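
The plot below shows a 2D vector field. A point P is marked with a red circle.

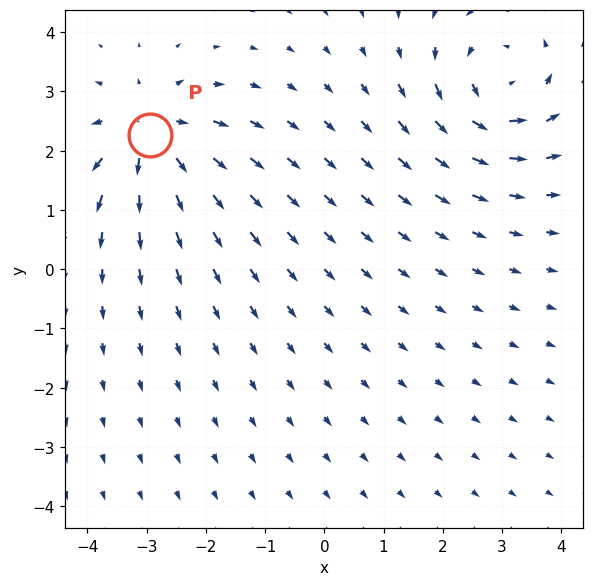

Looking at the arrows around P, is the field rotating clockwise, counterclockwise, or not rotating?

Near P at (-2.9, 2.3) the arrows show no circulation. The curl there is ≈0.

not rotating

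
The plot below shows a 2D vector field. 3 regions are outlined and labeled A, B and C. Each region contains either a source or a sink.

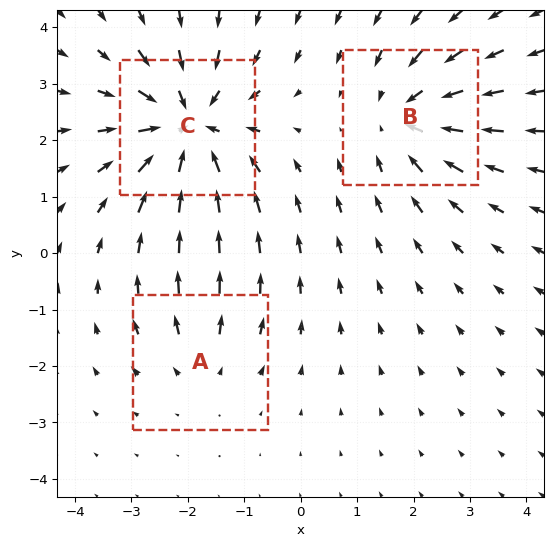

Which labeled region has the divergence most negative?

Divergence at each region's feature centre — A: about +2, B: about -3, C: about -5. Region C is most negative.

C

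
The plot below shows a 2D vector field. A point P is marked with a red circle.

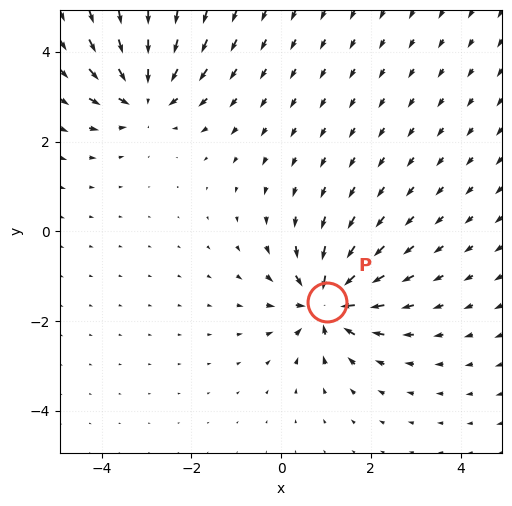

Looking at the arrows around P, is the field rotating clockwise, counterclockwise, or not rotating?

not rotating

Near P at (1.0, -1.6) the arrows show no circulation. The curl there is ≈0.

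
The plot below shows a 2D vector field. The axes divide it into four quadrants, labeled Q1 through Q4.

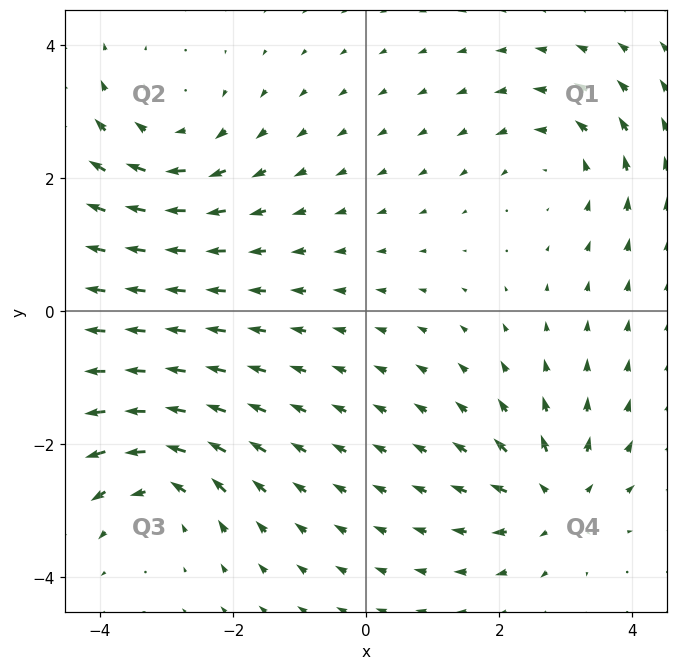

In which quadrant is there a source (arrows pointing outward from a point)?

Q4

The source sits at approximately (2.8, -2.8), which lies in quadrant Q4. The divergence there is about +5, positive as expected for a source.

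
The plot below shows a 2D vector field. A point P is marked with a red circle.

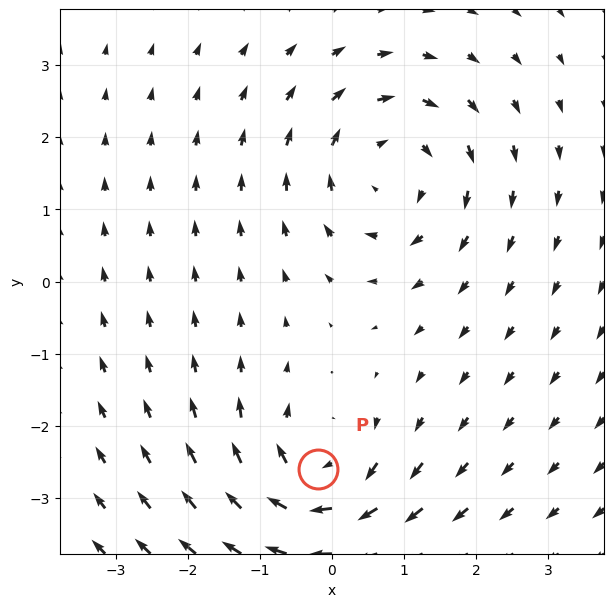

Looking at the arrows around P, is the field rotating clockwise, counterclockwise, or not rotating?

Near P at (-0.2, -2.6) the arrows circulate clockwise. The curl (z-component) there is about -4; negative curl means clockwise rotation.

clockwise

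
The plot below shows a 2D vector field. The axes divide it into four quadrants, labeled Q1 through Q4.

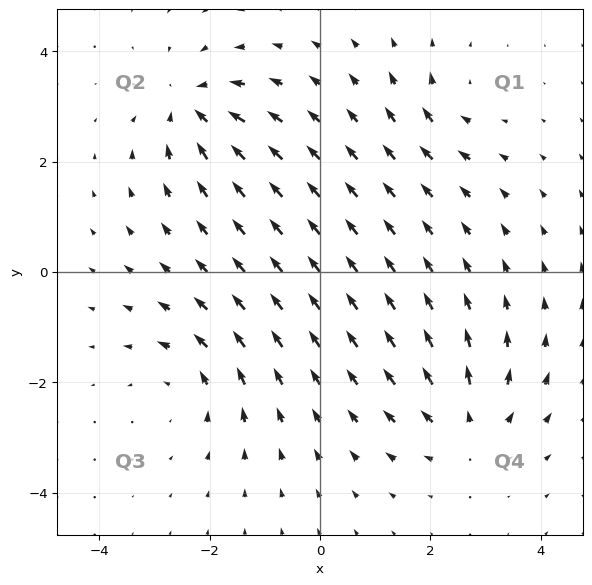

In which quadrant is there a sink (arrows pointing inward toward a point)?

The sink sits at approximately (-2.3, 3.0), which lies in quadrant Q2. The divergence there is about -6, negative as expected for a sink.

Q2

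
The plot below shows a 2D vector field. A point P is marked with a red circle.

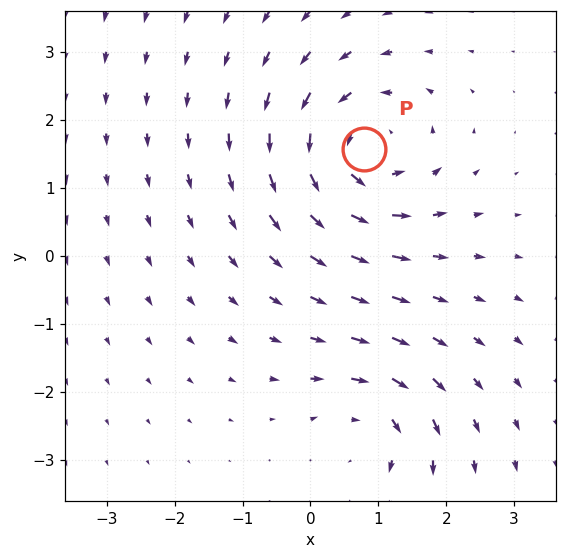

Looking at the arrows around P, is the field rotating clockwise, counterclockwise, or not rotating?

Near P at (0.8, 1.6) the arrows circulate counterclockwise. The curl (z-component) there is about +5; positive curl means counterclockwise rotation.

counterclockwise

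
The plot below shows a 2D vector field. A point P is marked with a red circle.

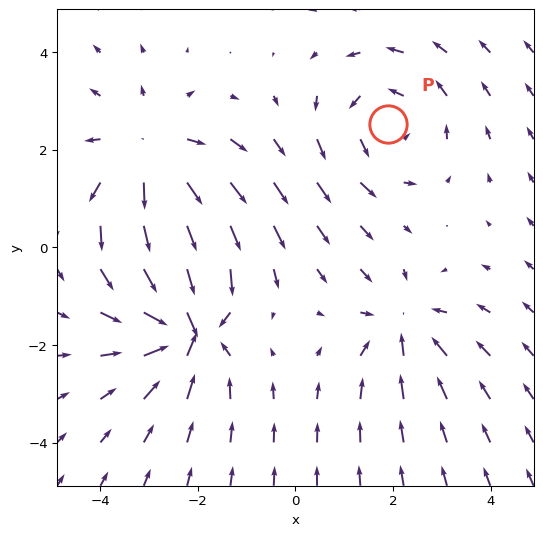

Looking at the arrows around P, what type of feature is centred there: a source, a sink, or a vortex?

At P (1.9, 2.5) the arrows circulate counterclockwise. Divergence ≈0, curl about +3 — near-zero divergence with nonzero curl is a vortex.

vortex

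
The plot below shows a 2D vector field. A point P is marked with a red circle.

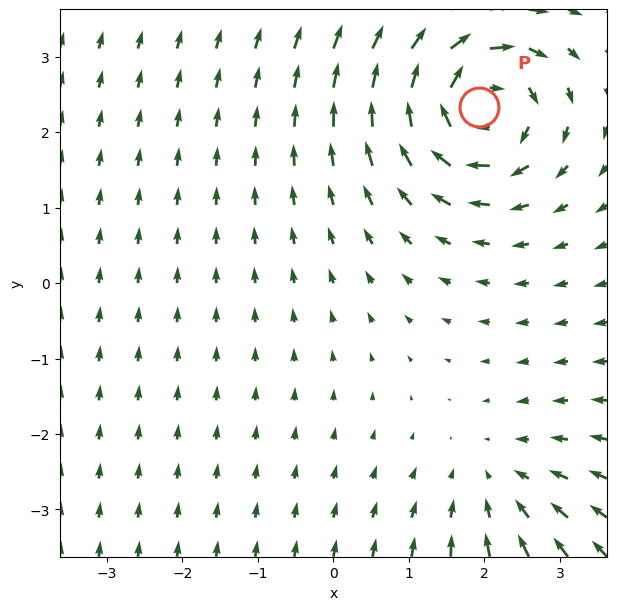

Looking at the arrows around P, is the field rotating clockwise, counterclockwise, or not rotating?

Near P at (1.9, 2.3) the arrows circulate clockwise. The curl (z-component) there is about -6; negative curl means clockwise rotation.

clockwise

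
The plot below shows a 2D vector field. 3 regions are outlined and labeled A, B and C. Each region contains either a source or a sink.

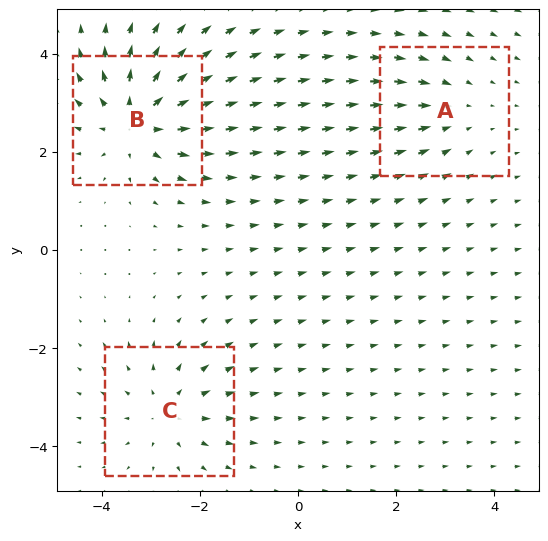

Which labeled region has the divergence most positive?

Divergence at each region's feature centre — A: about -2, B: about +5, C: about +3. Region B is most positive.

B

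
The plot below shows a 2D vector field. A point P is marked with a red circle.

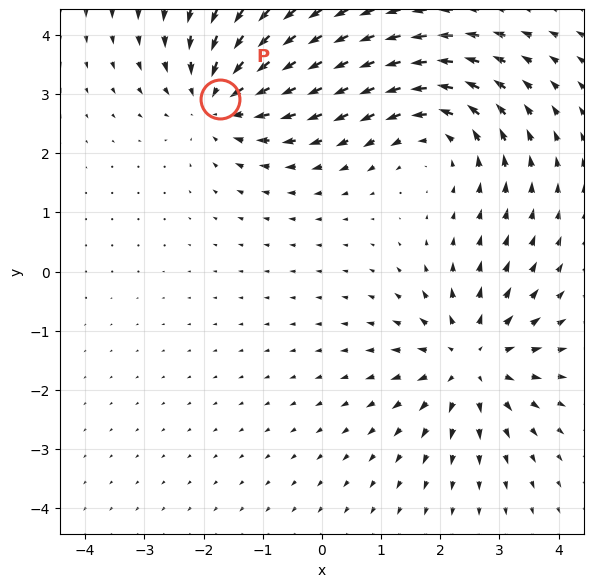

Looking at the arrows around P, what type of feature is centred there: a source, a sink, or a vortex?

sink

At P (-1.7, 2.9) the arrows converge inward. Divergence about -5, curl ≈0 — negative divergence with near-zero curl is a sink.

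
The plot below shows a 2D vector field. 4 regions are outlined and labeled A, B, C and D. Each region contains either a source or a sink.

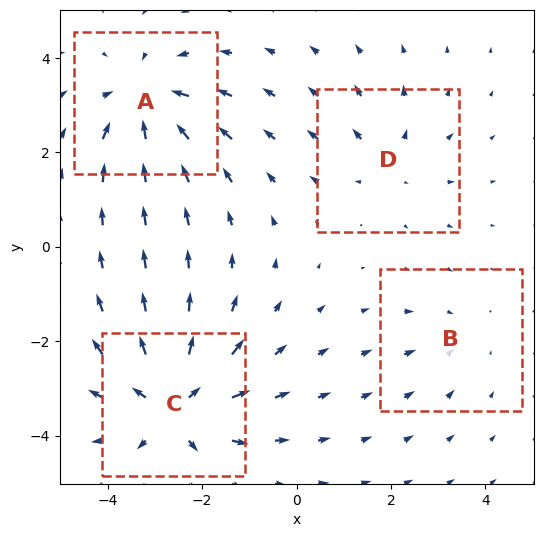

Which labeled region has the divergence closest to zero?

Divergence at each region's feature centre — A: about -5, B: about -2, C: about +6, D: about +3. Region B is closest to zero.

B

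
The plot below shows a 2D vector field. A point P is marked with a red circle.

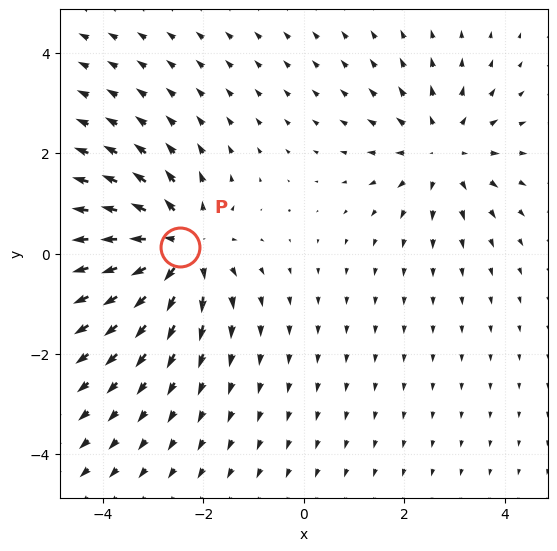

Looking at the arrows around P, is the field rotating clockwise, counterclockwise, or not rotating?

Near P at (-2.5, 0.1) the arrows show no circulation. The curl there is ≈0.

not rotating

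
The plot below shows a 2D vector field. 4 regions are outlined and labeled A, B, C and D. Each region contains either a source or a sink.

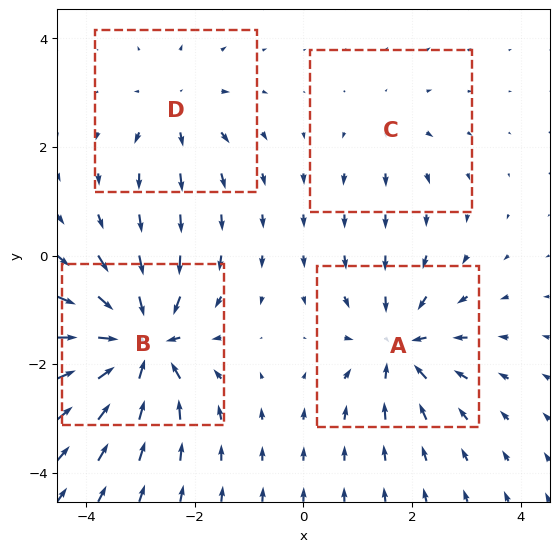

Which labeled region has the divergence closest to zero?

C

Divergence at each region's feature centre — A: about -6, B: about -9, C: about +3, D: about +4. Region C is closest to zero.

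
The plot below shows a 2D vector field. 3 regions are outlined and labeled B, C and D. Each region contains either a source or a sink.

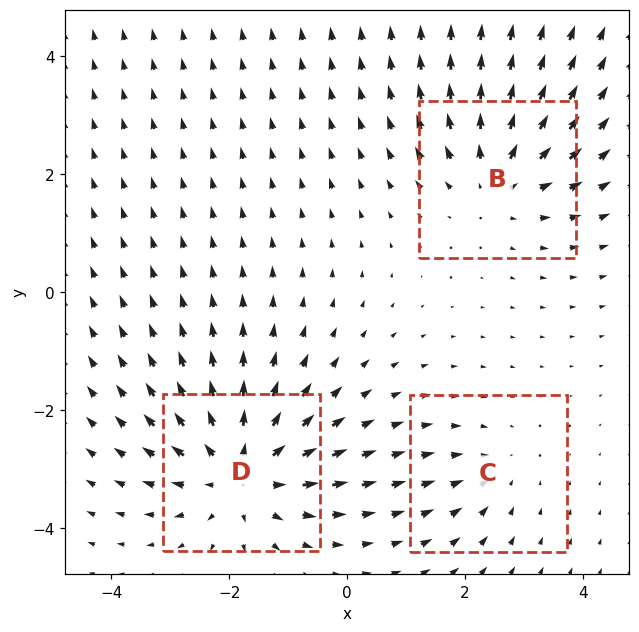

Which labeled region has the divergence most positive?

D

Divergence at each region's feature centre — B: about +3, C: about -2, D: about +4. Region D is most positive.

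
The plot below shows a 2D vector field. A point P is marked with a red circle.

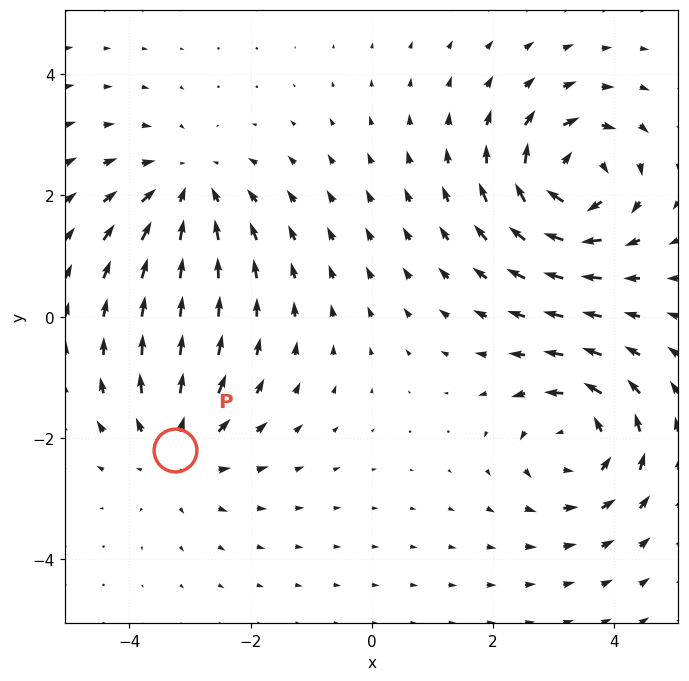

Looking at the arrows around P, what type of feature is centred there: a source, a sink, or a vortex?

At P (-3.3, -2.2) the arrows spread outward. Divergence about +3, curl ≈0 — positive divergence with near-zero curl is a source.

source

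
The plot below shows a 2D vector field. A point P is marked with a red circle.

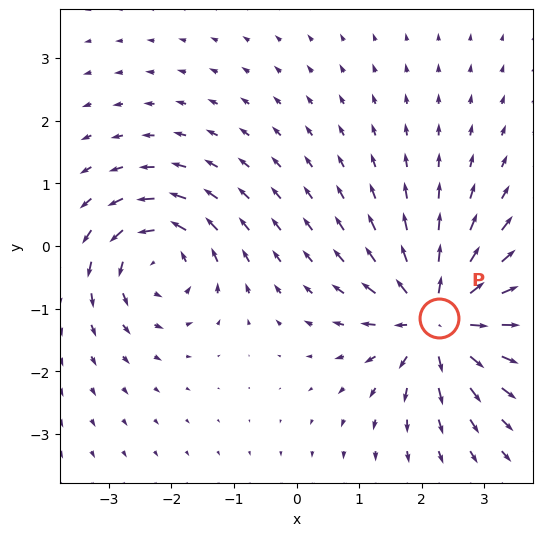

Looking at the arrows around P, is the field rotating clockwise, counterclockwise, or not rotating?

Near P at (2.3, -1.2) the arrows show no circulation. The curl there is ≈0.

not rotating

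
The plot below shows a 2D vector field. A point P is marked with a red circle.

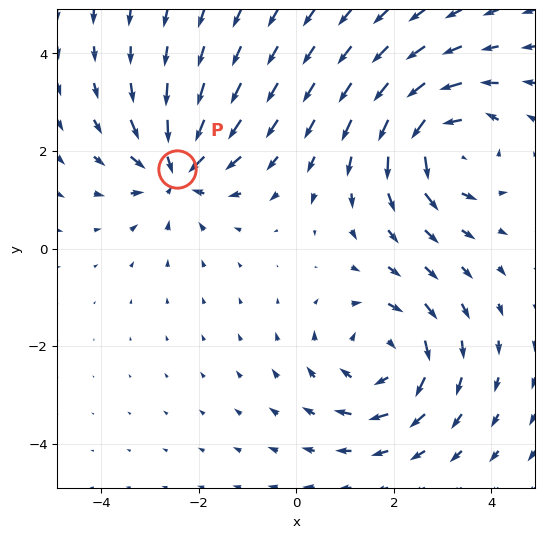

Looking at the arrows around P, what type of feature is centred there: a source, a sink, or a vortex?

sink

At P (-2.4, 1.6) the arrows converge inward. Divergence about -5, curl ≈0 — negative divergence with near-zero curl is a sink.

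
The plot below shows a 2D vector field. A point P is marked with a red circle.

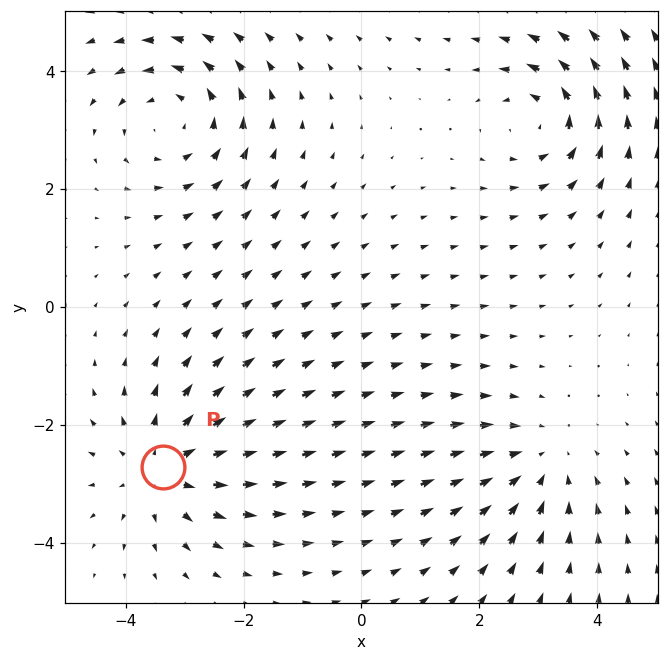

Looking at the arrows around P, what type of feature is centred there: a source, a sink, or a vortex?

source

At P (-3.4, -2.7) the arrows spread outward. Divergence about +4, curl ≈0 — positive divergence with near-zero curl is a source.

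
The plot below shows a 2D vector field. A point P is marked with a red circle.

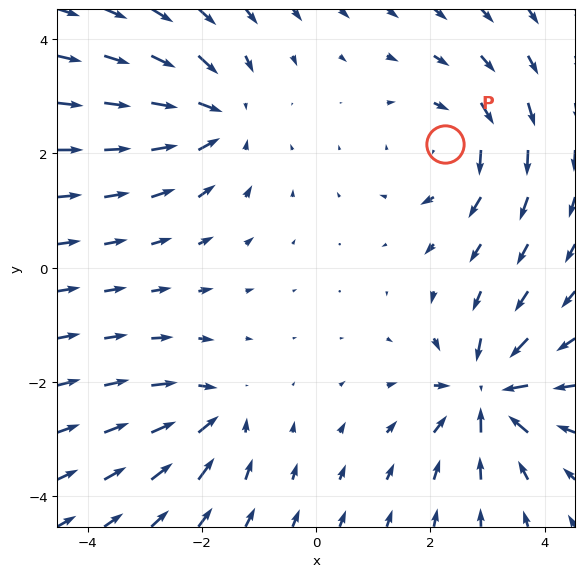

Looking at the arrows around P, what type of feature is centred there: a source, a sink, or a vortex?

vortex

At P (2.3, 2.2) the arrows circulate clockwise. Divergence ≈0, curl about -4 — near-zero divergence with nonzero curl is a vortex.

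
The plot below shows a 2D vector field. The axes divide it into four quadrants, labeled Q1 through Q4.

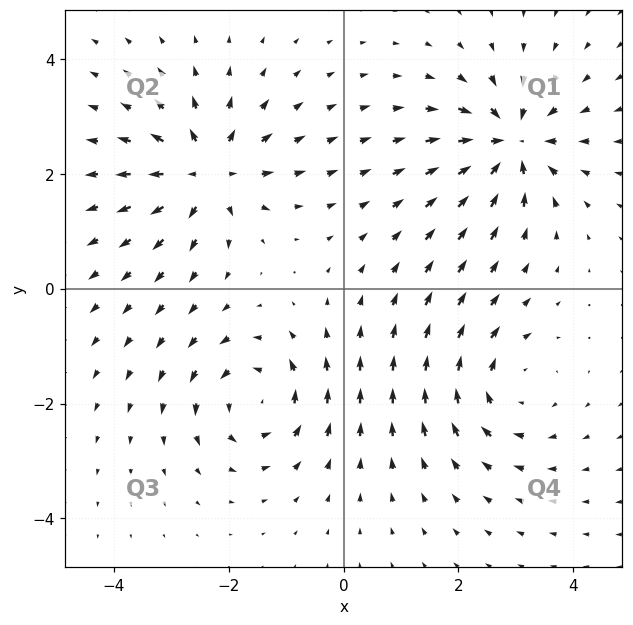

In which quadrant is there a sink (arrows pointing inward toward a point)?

The sink sits at approximately (2.9, 2.5), which lies in quadrant Q1. The divergence there is about -7, negative as expected for a sink.

Q1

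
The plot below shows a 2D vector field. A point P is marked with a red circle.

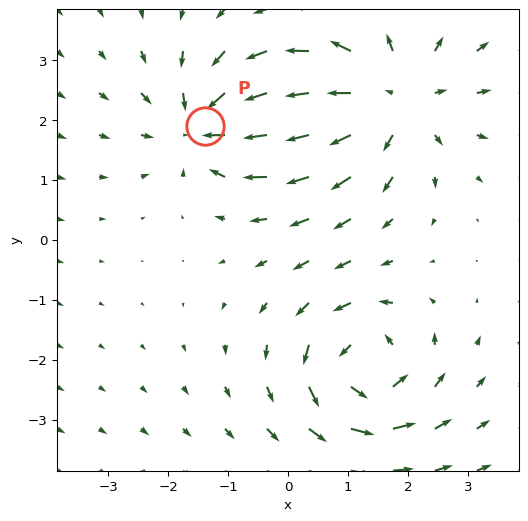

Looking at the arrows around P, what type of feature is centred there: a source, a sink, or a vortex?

sink

At P (-1.4, 1.9) the arrows converge inward. Divergence about -5, curl ≈0 — negative divergence with near-zero curl is a sink.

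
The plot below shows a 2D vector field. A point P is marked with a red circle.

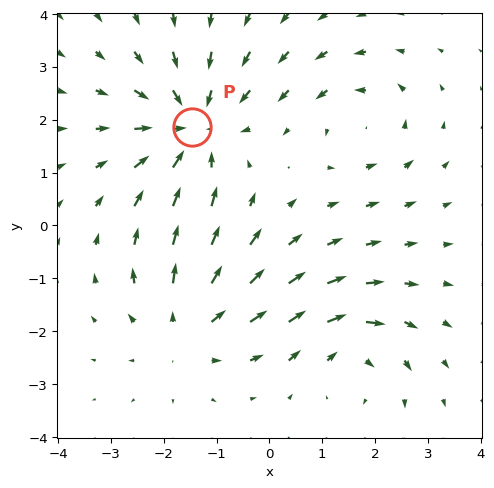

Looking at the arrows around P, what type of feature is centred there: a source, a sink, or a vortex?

At P (-1.5, 1.9) the arrows converge inward. Divergence about -4, curl ≈0 — negative divergence with near-zero curl is a sink.

sink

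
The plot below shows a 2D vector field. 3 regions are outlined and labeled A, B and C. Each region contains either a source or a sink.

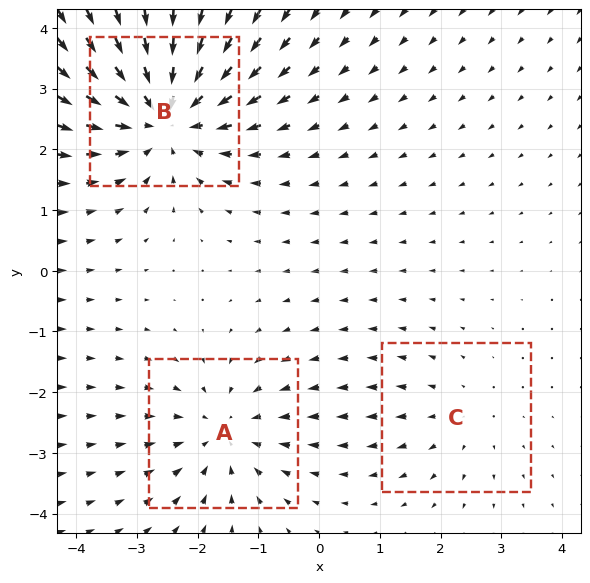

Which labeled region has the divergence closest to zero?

C

Divergence at each region's feature centre — A: about -3, B: about -5, C: about +2. Region C is closest to zero.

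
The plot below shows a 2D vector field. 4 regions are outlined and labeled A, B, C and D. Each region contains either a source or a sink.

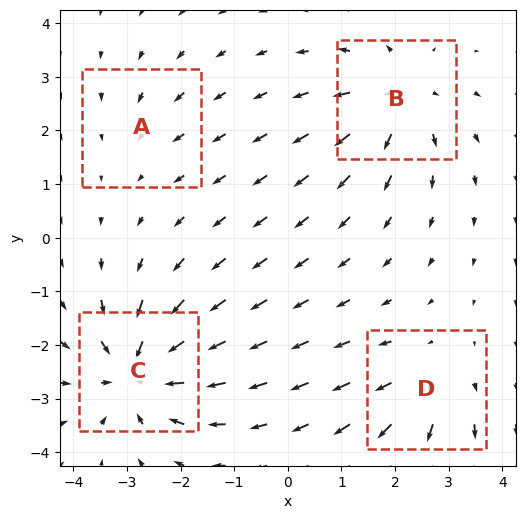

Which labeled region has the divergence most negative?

Divergence at each region's feature centre — A: about -2, B: about +5, C: about -6, D: about +3. Region C is most negative.

C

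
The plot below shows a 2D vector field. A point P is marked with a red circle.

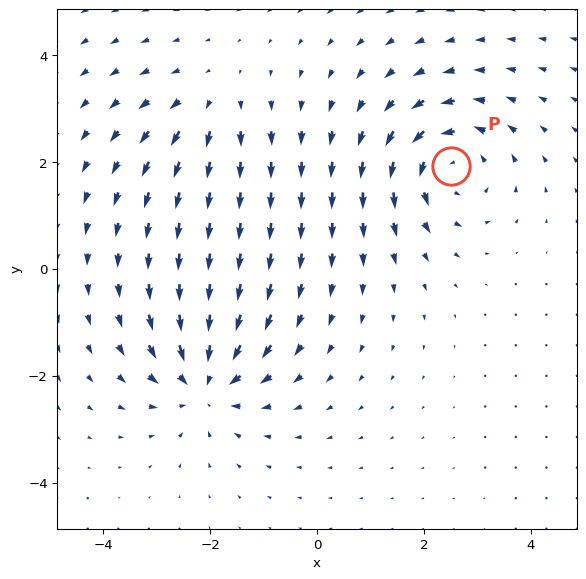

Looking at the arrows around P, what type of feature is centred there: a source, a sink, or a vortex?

vortex

At P (2.5, 1.9) the arrows circulate counterclockwise. Divergence ≈0, curl about +4 — near-zero divergence with nonzero curl is a vortex.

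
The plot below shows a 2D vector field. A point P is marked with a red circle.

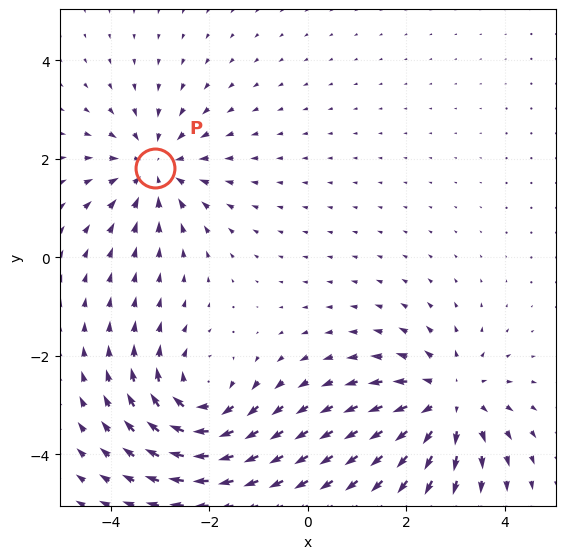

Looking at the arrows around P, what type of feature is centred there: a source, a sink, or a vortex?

At P (-3.1, 1.8) the arrows converge inward. Divergence about -4, curl ≈0 — negative divergence with near-zero curl is a sink.

sink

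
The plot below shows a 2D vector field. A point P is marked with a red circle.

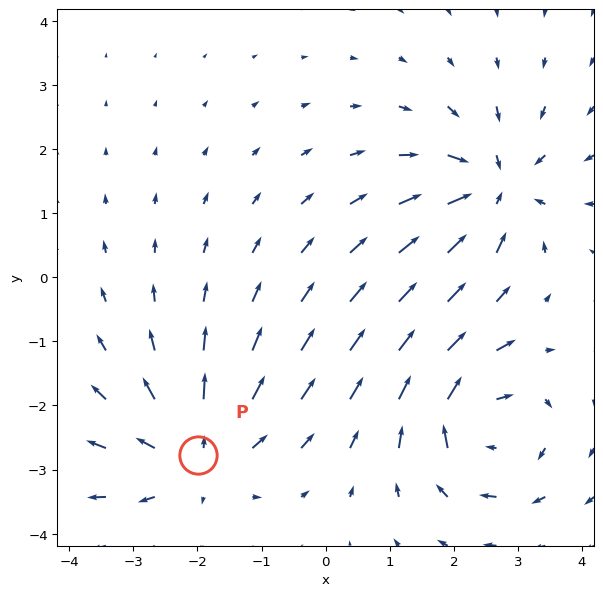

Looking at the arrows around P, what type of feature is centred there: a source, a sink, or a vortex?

source

At P (-2.0, -2.8) the arrows spread outward. Divergence about +5, curl ≈0 — positive divergence with near-zero curl is a source.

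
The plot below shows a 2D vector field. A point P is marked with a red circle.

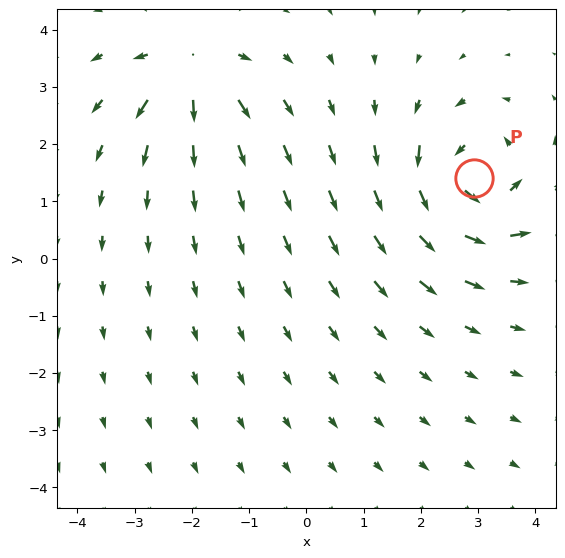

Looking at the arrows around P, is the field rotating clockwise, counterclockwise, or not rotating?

counterclockwise

Near P at (2.9, 1.4) the arrows circulate counterclockwise. The curl (z-component) there is about +6; positive curl means counterclockwise rotation.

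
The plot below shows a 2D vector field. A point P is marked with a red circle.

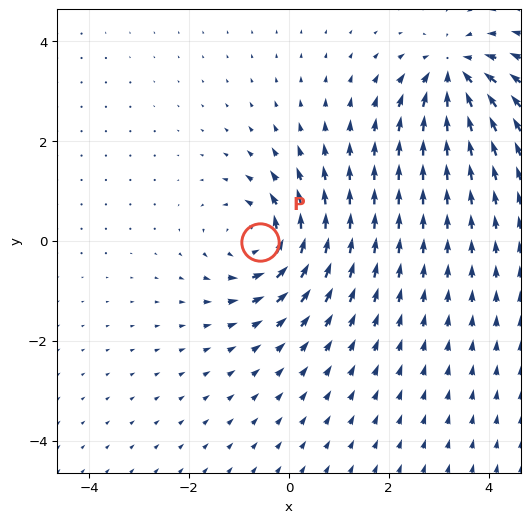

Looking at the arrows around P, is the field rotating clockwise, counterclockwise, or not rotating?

counterclockwise

Near P at (-0.6, -0.0) the arrows circulate counterclockwise. The curl (z-component) there is about +5; positive curl means counterclockwise rotation.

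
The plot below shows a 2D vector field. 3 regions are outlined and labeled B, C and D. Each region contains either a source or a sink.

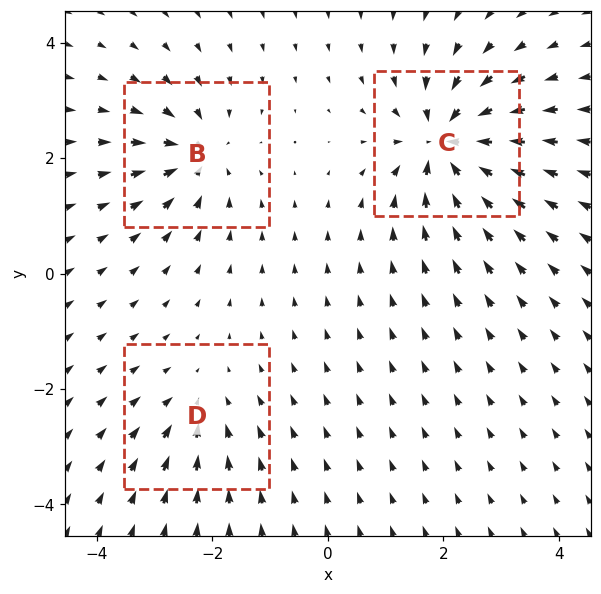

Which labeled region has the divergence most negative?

C

Divergence at each region's feature centre — B: about -4, C: about -6, D: about -3. Region C is most negative.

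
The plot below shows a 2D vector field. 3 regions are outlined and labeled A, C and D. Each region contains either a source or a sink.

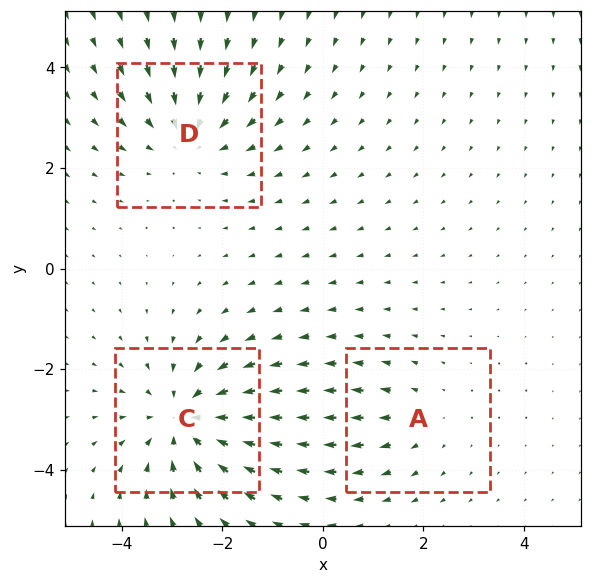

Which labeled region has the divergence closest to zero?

Divergence at each region's feature centre — A: about +2, C: about -4, D: about -3. Region A is closest to zero.

A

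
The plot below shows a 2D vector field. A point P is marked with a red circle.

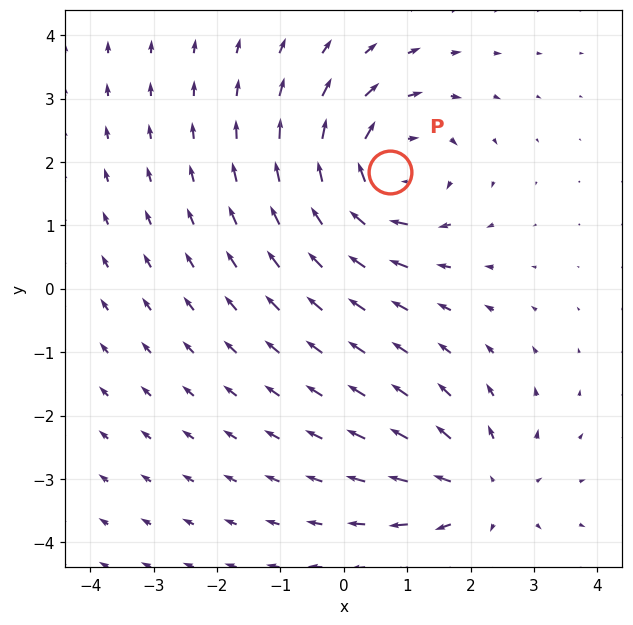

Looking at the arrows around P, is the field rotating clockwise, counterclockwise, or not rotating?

Near P at (0.7, 1.8) the arrows circulate clockwise. The curl (z-component) there is about -5; negative curl means clockwise rotation.

clockwise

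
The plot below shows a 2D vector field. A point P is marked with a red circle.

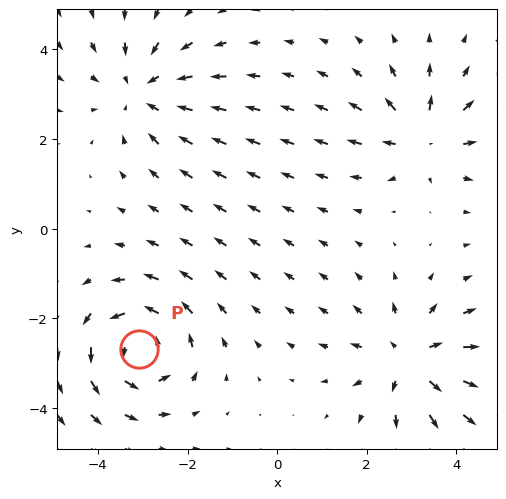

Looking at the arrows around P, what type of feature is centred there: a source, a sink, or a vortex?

vortex

At P (-3.1, -2.7) the arrows circulate counterclockwise. Divergence ≈0, curl about +6 — near-zero divergence with nonzero curl is a vortex.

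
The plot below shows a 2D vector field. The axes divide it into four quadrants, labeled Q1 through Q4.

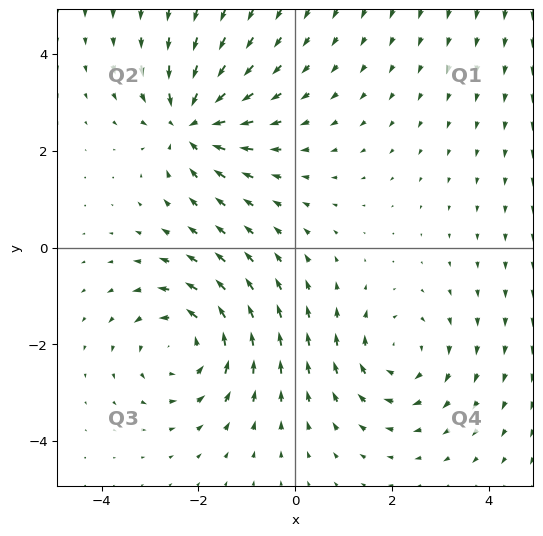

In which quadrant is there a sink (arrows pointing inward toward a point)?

Q2

The sink sits at approximately (-2.2, 2.6), which lies in quadrant Q2. The divergence there is about -4, negative as expected for a sink.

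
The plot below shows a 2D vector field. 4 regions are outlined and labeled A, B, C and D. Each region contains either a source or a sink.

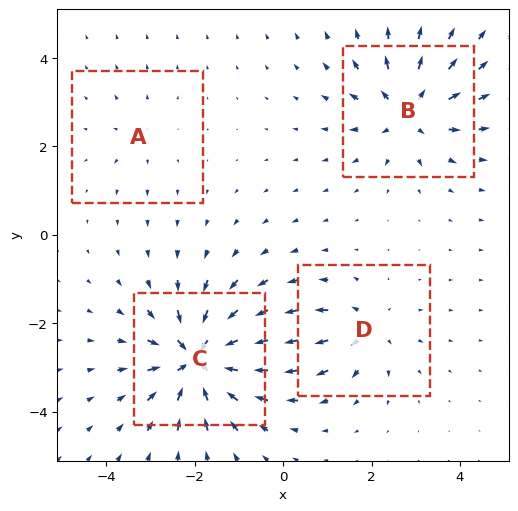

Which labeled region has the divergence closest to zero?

Divergence at each region's feature centre — A: about +2, B: about +6, C: about -8, D: about +4. Region A is closest to zero.

A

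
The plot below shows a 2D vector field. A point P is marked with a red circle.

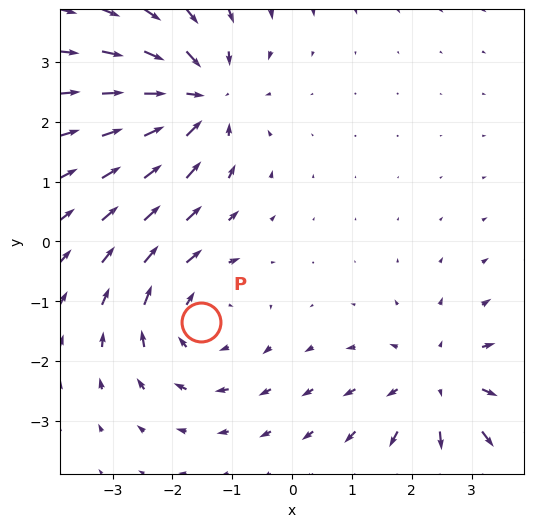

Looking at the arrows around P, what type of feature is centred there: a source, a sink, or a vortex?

vortex

At P (-1.5, -1.3) the arrows circulate clockwise. Divergence ≈0, curl about -4 — near-zero divergence with nonzero curl is a vortex.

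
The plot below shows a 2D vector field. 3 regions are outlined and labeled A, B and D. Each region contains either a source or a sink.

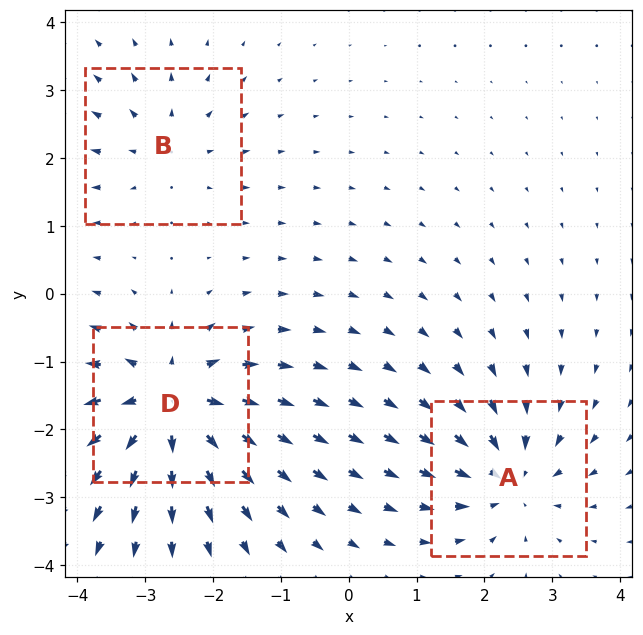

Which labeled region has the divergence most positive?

D

Divergence at each region's feature centre — A: about -4, B: about +3, D: about +6. Region D is most positive.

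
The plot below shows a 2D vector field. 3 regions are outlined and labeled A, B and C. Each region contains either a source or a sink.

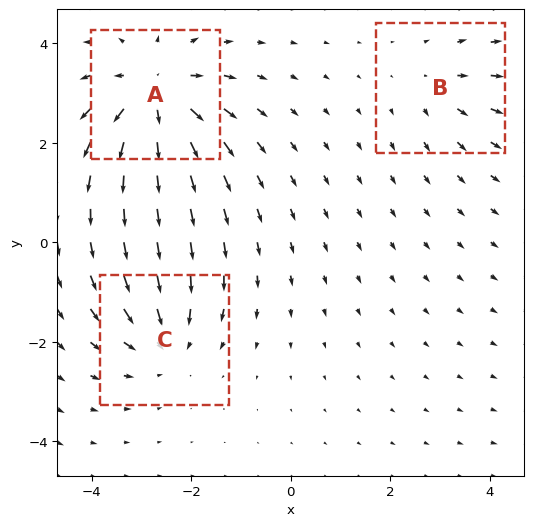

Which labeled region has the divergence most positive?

Divergence at each region's feature centre — A: about +5, B: about +2, C: about -4. Region A is most positive.

A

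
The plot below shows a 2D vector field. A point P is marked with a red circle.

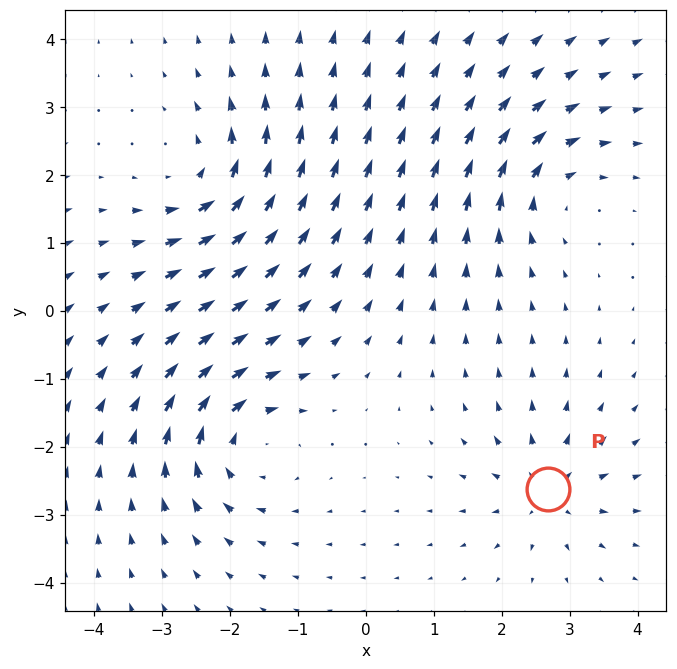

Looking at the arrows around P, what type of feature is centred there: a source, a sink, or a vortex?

At P (2.7, -2.6) the arrows spread outward. Divergence about +4, curl ≈0 — positive divergence with near-zero curl is a source.

source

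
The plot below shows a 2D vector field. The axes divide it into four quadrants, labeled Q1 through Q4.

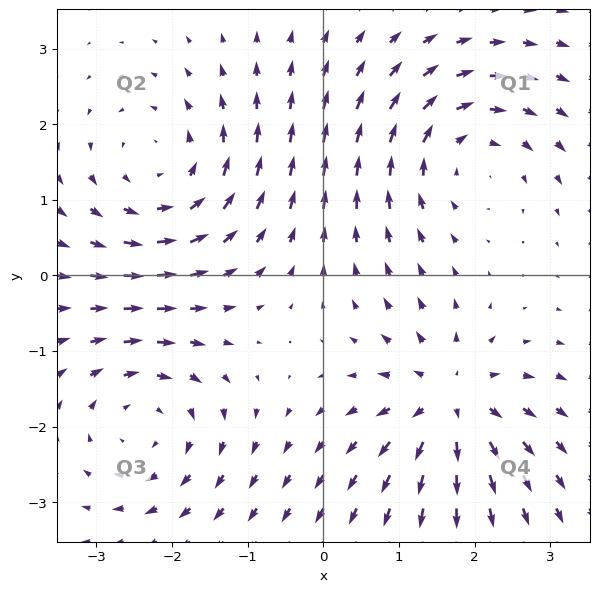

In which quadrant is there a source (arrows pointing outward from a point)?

Q4

The source sits at approximately (1.7, -1.6), which lies in quadrant Q4. The divergence there is about +5, positive as expected for a source.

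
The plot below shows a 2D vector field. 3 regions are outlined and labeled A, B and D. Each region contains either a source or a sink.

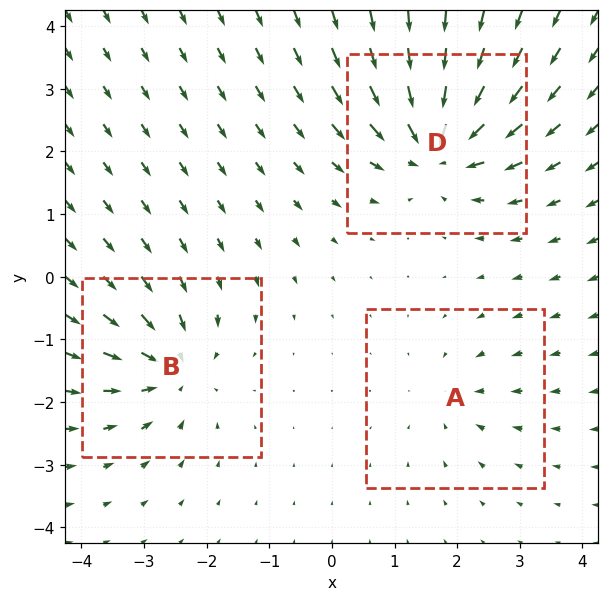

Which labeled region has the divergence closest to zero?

Divergence at each region's feature centre — A: about -2, B: about -4, D: about -6. Region A is closest to zero.

A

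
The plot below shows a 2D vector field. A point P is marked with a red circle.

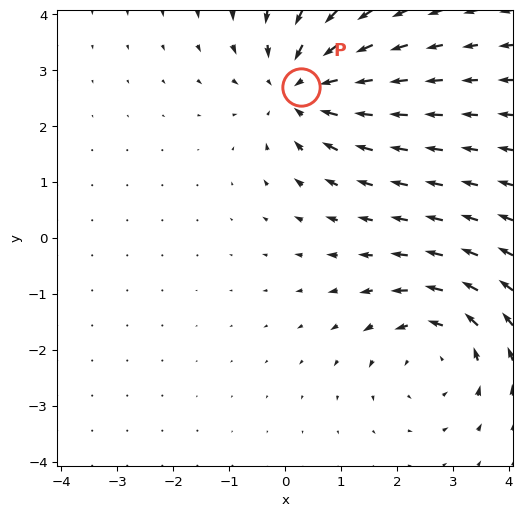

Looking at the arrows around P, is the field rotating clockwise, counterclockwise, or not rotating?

not rotating

Near P at (0.3, 2.7) the arrows show no circulation. The curl there is ≈0.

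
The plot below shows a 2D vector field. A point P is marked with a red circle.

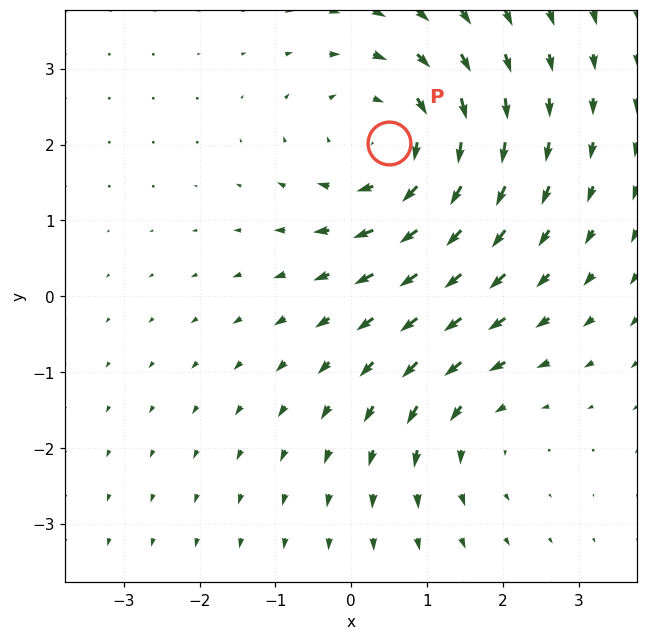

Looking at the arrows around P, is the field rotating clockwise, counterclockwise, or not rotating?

clockwise

Near P at (0.5, 2.0) the arrows circulate clockwise. The curl (z-component) there is about -4; negative curl means clockwise rotation.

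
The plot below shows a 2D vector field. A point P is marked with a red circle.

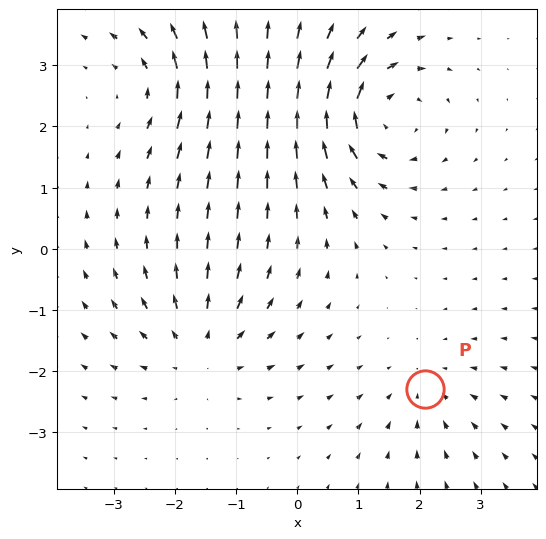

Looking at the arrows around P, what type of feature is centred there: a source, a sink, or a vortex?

sink

At P (2.1, -2.3) the arrows converge inward. Divergence about -3, curl ≈0 — negative divergence with near-zero curl is a sink.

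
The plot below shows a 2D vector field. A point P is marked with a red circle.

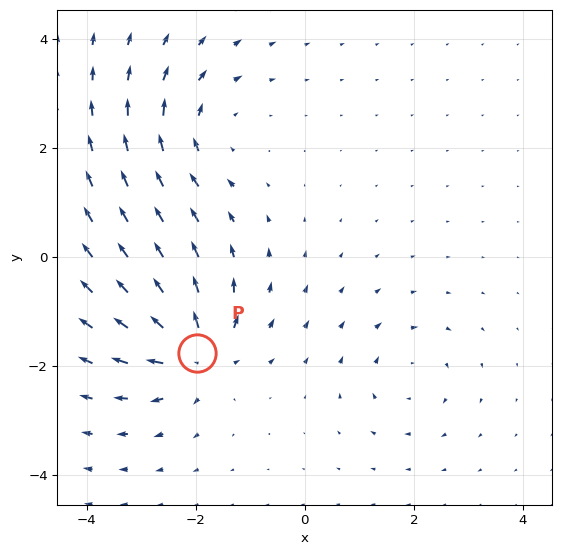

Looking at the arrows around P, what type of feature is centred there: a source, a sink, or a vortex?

source

At P (-2.0, -1.8) the arrows spread outward. Divergence about +7, curl ≈0 — positive divergence with near-zero curl is a source.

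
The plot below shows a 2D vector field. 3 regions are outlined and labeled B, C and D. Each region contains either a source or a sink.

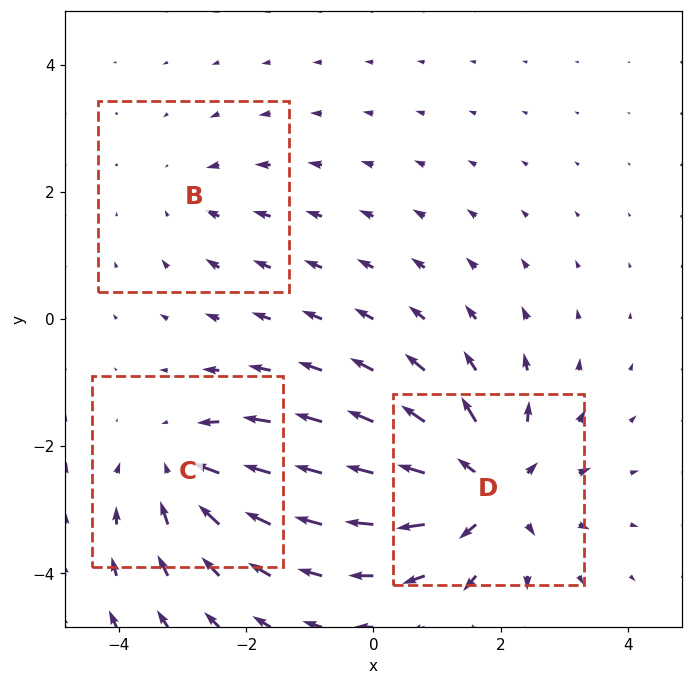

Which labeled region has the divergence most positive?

D

Divergence at each region's feature centre — B: about -2, C: about -4, D: about +5. Region D is most positive.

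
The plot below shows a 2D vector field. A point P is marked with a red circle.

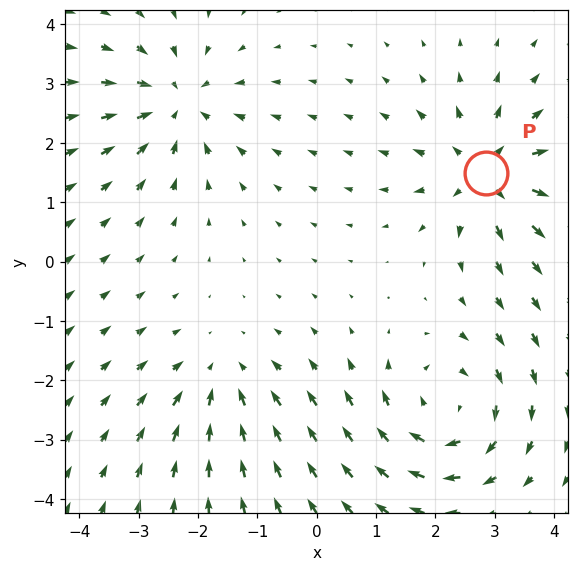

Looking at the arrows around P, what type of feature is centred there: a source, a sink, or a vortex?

source

At P (2.9, 1.5) the arrows spread outward. Divergence about +5, curl ≈0 — positive divergence with near-zero curl is a source.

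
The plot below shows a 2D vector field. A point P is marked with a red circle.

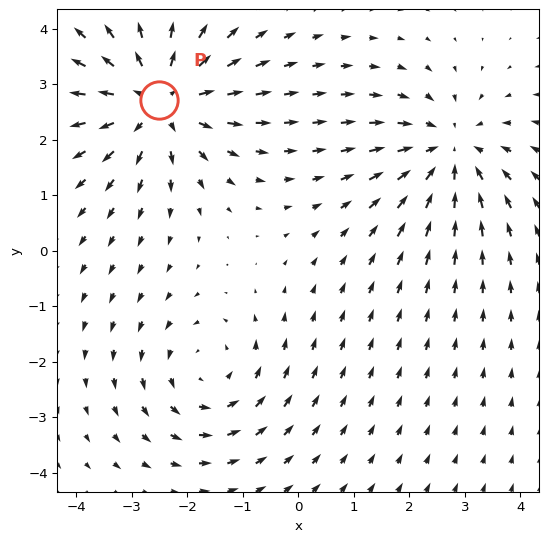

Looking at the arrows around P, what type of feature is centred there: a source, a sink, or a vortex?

At P (-2.5, 2.7) the arrows spread outward. Divergence about +4, curl ≈0 — positive divergence with near-zero curl is a source.

source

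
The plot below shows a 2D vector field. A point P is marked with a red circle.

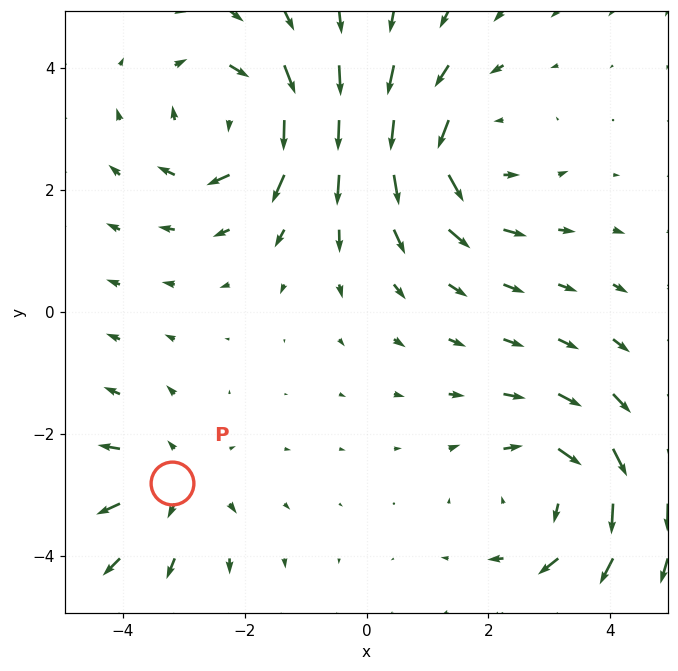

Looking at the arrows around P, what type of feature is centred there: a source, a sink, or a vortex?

At P (-3.2, -2.8) the arrows spread outward. Divergence about +3, curl ≈0 — positive divergence with near-zero curl is a source.

source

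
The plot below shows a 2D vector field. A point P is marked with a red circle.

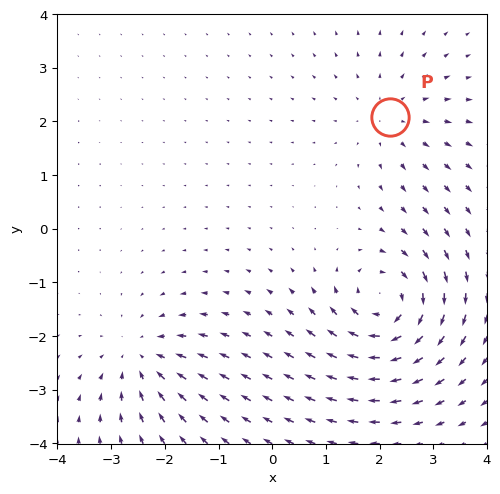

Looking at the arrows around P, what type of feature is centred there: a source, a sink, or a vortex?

At P (2.2, 2.1) the arrows spread outward. Divergence about +3, curl ≈0 — positive divergence with near-zero curl is a source.

source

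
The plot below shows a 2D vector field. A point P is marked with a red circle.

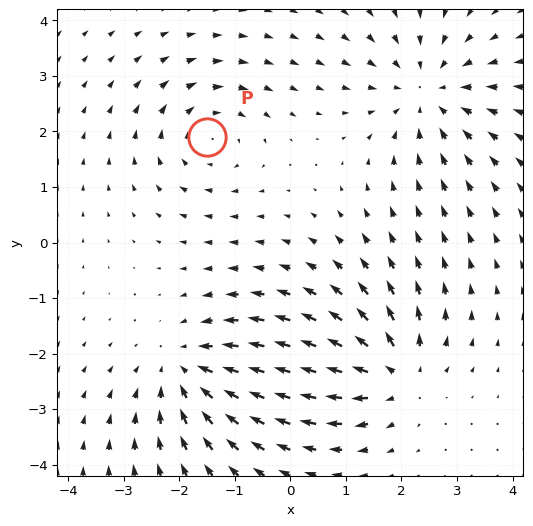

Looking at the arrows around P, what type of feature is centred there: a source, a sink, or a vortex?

At P (-1.5, 1.9) the arrows circulate clockwise. Divergence ≈0, curl about -3 — near-zero divergence with nonzero curl is a vortex.

vortex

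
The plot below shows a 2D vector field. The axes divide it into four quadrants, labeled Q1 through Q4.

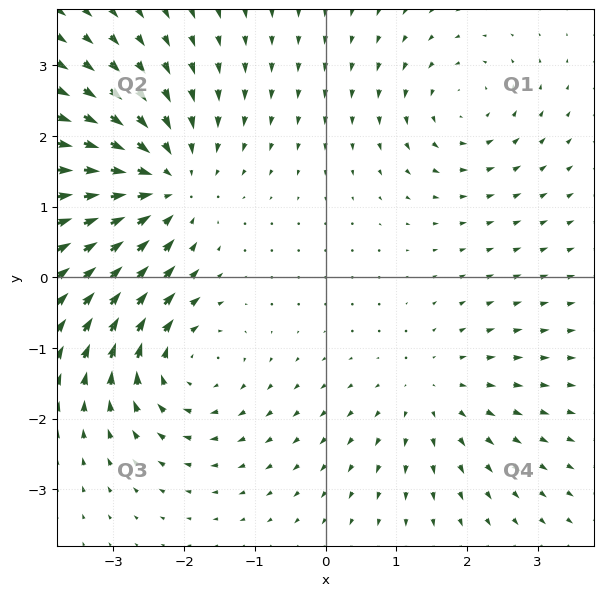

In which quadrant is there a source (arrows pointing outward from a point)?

Q4

The source sits at approximately (1.5, -1.6), which lies in quadrant Q4. The divergence there is about +3, positive as expected for a source.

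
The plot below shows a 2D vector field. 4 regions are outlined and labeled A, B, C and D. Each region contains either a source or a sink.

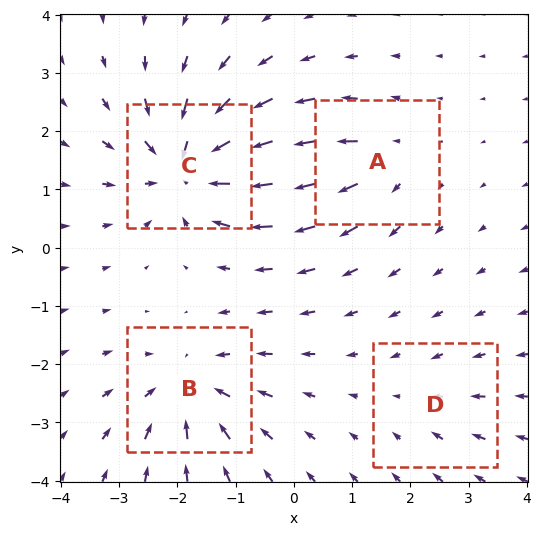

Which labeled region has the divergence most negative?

Divergence at each region's feature centre — A: about +4, B: about -5, C: about -7, D: about -2. Region C is most negative.

C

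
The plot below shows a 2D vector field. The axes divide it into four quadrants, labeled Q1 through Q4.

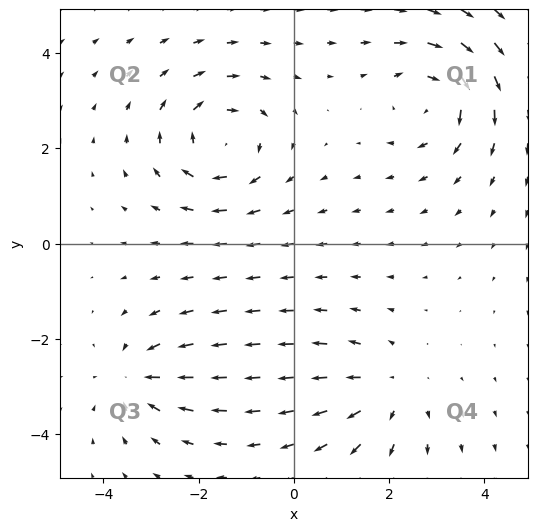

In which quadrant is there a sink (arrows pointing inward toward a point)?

The sink sits at approximately (-3.3, -2.8), which lies in quadrant Q3. The divergence there is about -4, negative as expected for a sink.

Q3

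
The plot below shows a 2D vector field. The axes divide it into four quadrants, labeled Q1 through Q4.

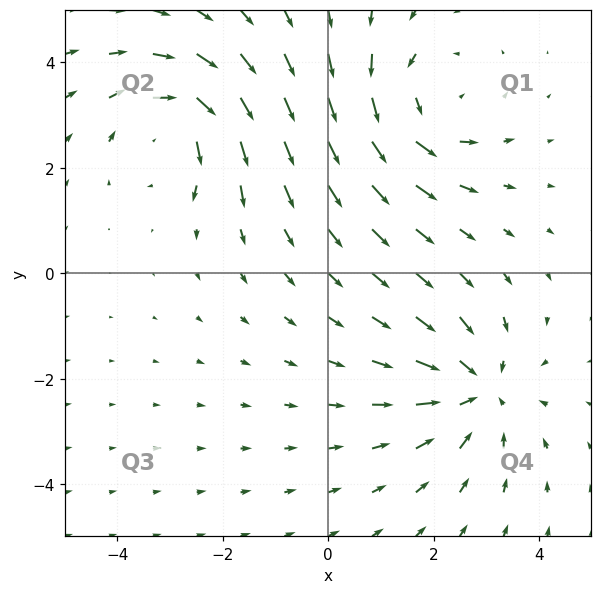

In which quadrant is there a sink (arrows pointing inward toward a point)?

Q4

The sink sits at approximately (2.8, -2.2), which lies in quadrant Q4. The divergence there is about -3, negative as expected for a sink.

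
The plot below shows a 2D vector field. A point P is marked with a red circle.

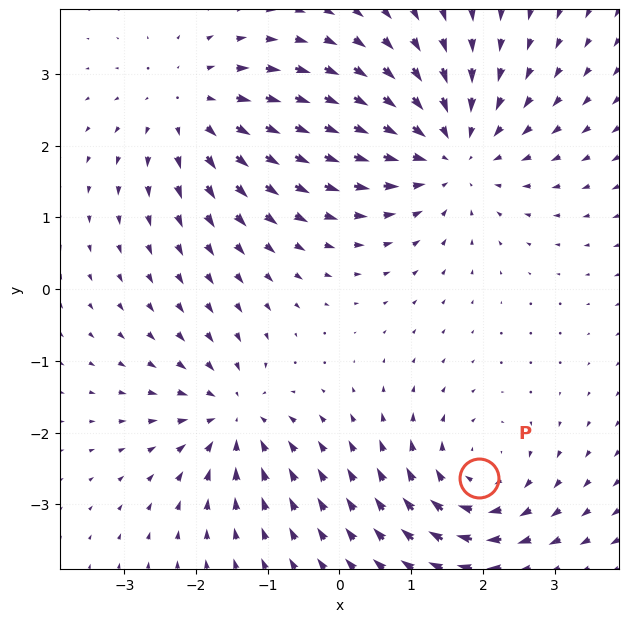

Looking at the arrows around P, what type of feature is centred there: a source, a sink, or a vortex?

vortex

At P (1.9, -2.6) the arrows circulate clockwise. Divergence ≈0, curl about -4 — near-zero divergence with nonzero curl is a vortex.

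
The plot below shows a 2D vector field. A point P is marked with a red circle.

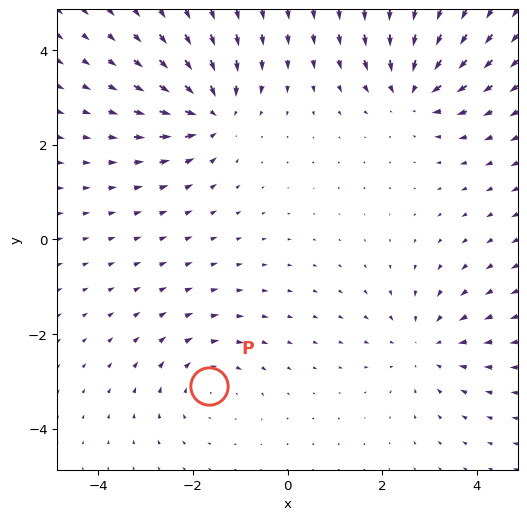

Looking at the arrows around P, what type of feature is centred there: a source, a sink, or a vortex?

At P (-1.7, -3.1) the arrows circulate clockwise. Divergence ≈0, curl about -2 — near-zero divergence with nonzero curl is a vortex.

vortex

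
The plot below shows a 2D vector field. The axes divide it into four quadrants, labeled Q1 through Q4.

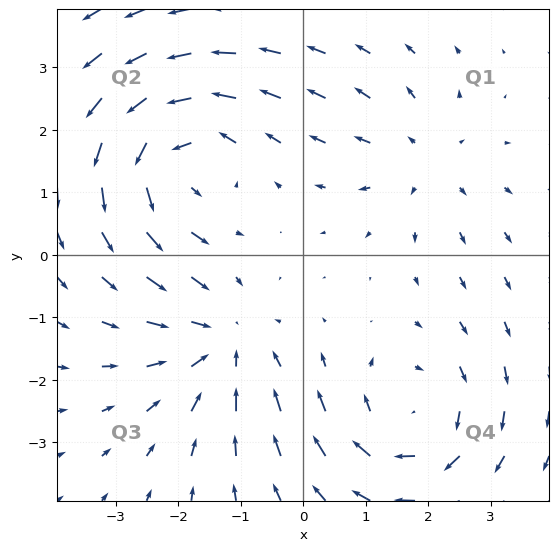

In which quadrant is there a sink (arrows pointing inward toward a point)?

Q3

The sink sits at approximately (-1.3, -1.4), which lies in quadrant Q3. The divergence there is about -4, negative as expected for a sink.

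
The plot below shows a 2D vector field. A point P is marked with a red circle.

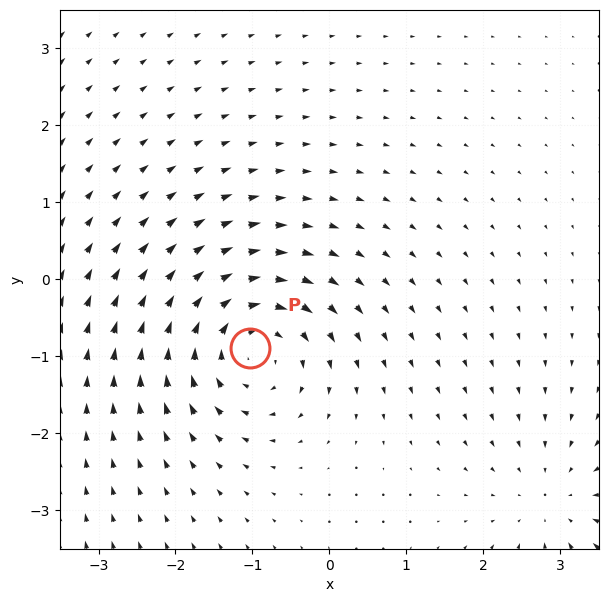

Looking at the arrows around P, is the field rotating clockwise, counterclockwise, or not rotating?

clockwise

Near P at (-1.0, -0.9) the arrows circulate clockwise. The curl (z-component) there is about -5; negative curl means clockwise rotation.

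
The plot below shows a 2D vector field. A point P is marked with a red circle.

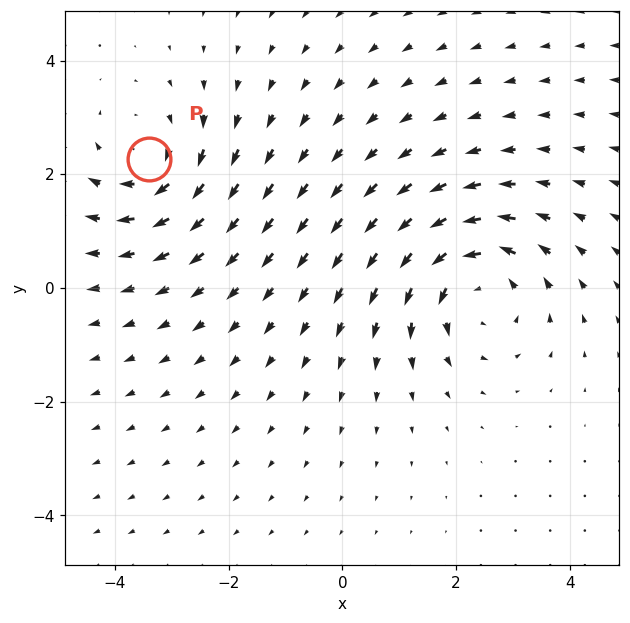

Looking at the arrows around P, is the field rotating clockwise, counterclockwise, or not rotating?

Near P at (-3.4, 2.3) the arrows circulate clockwise. The curl (z-component) there is about -4; negative curl means clockwise rotation.

clockwise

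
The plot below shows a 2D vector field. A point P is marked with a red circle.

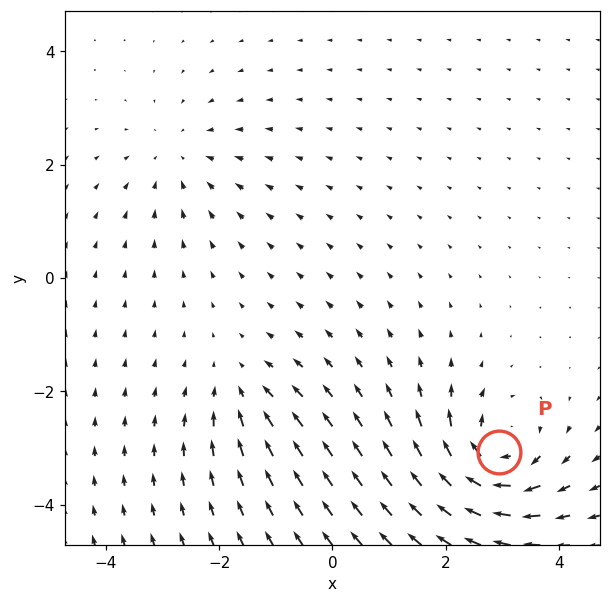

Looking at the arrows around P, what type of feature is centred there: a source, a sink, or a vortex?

At P (2.9, -3.1) the arrows circulate clockwise. Divergence ≈0, curl about -7 — near-zero divergence with nonzero curl is a vortex.

vortex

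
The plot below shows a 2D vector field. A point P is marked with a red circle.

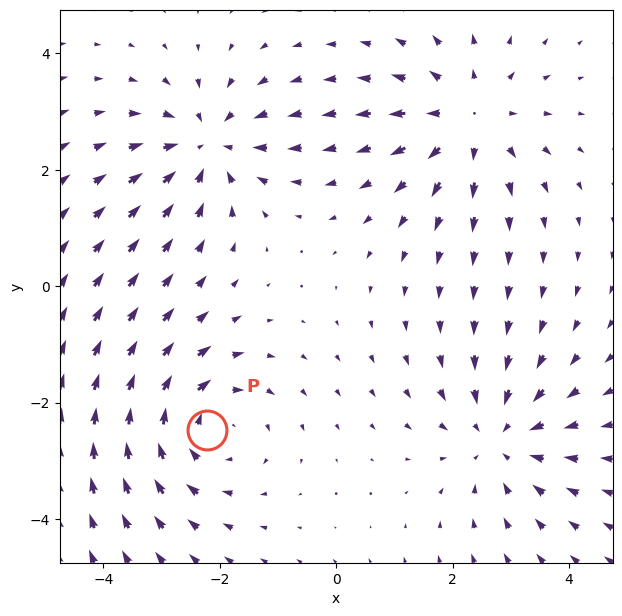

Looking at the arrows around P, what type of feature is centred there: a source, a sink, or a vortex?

At P (-2.2, -2.5) the arrows circulate clockwise. Divergence ≈0, curl about -4 — near-zero divergence with nonzero curl is a vortex.

vortex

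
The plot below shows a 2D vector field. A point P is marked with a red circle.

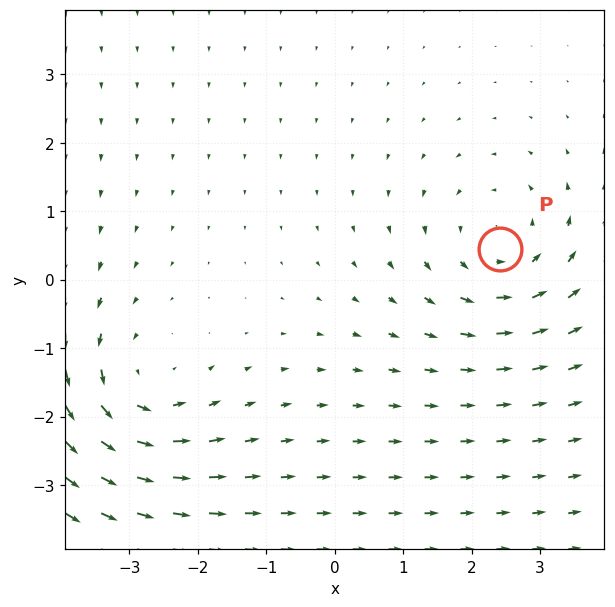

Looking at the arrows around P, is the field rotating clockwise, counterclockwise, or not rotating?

Near P at (2.4, 0.5) the arrows circulate counterclockwise. The curl (z-component) there is about +2; positive curl means counterclockwise rotation.

counterclockwise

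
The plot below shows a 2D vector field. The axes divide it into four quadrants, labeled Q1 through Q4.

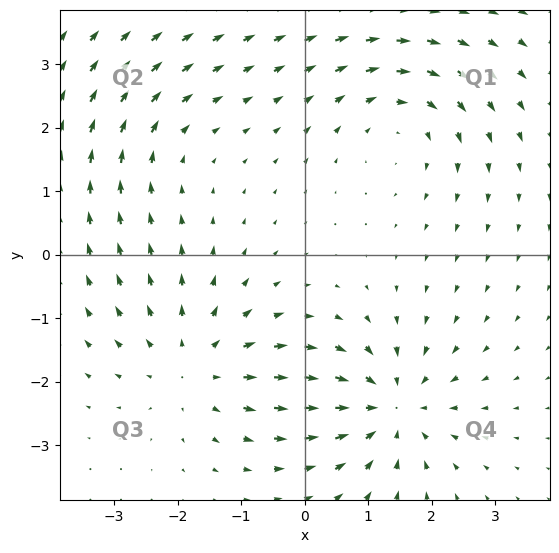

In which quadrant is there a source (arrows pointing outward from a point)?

Q3

The source sits at approximately (-1.7, -1.8), which lies in quadrant Q3. The divergence there is about +4, positive as expected for a source.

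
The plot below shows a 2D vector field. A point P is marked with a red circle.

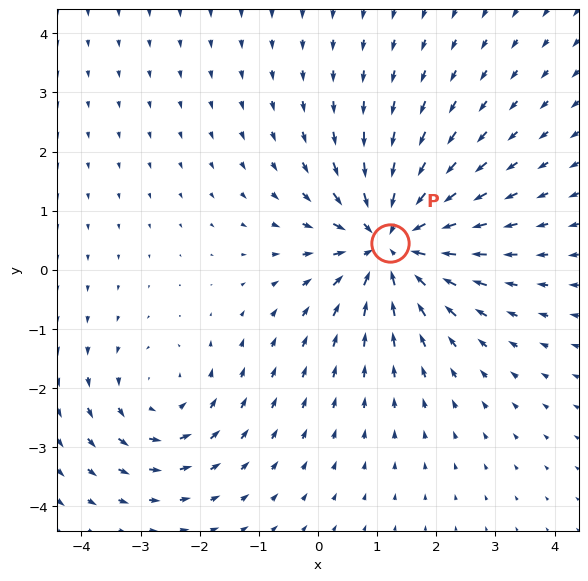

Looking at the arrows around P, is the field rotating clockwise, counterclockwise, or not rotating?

not rotating

Near P at (1.2, 0.5) the arrows show no circulation. The curl there is ≈0.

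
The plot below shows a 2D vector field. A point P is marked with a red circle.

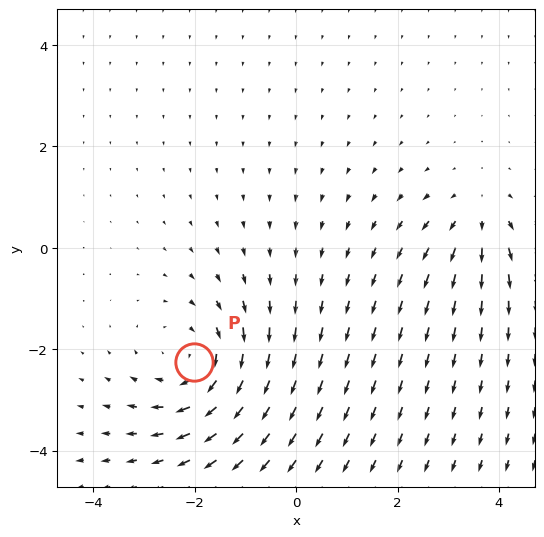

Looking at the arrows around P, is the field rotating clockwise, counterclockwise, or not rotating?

clockwise

Near P at (-2.0, -2.3) the arrows circulate clockwise. The curl (z-component) there is about -4; negative curl means clockwise rotation.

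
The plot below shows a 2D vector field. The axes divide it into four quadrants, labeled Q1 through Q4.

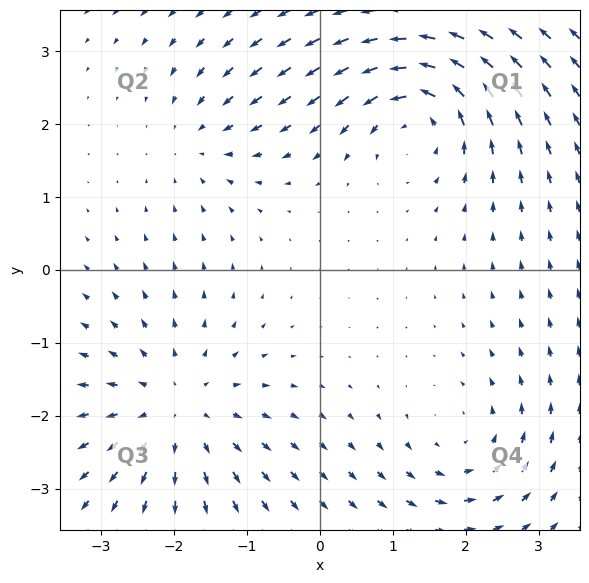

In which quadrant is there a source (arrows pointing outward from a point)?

Q3

The source sits at approximately (-2.0, -1.9), which lies in quadrant Q3. The divergence there is about +4, positive as expected for a source.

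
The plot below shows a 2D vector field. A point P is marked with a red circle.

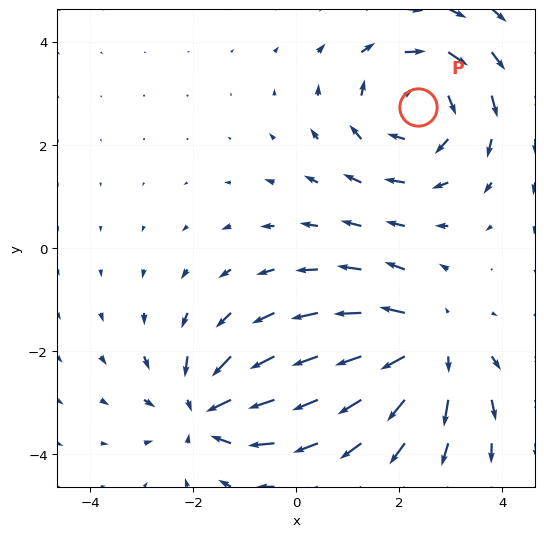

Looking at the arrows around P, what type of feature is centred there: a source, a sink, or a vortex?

At P (2.4, 2.7) the arrows circulate clockwise. Divergence ≈0, curl about -4 — near-zero divergence with nonzero curl is a vortex.

vortex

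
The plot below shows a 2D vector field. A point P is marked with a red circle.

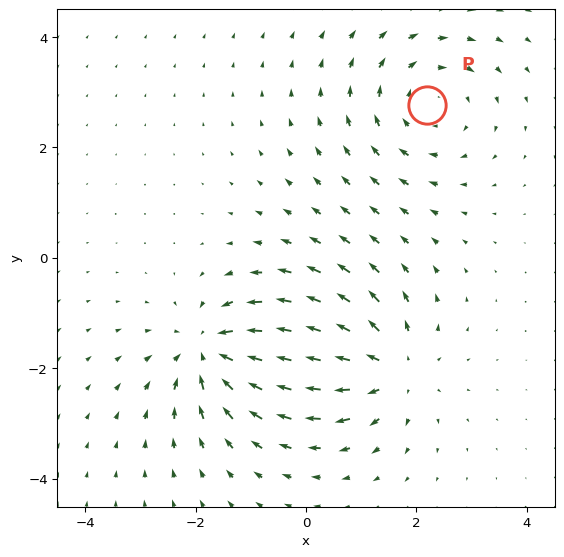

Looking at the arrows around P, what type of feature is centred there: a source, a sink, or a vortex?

At P (2.2, 2.8) the arrows circulate clockwise. Divergence ≈0, curl about -3 — near-zero divergence with nonzero curl is a vortex.

vortex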